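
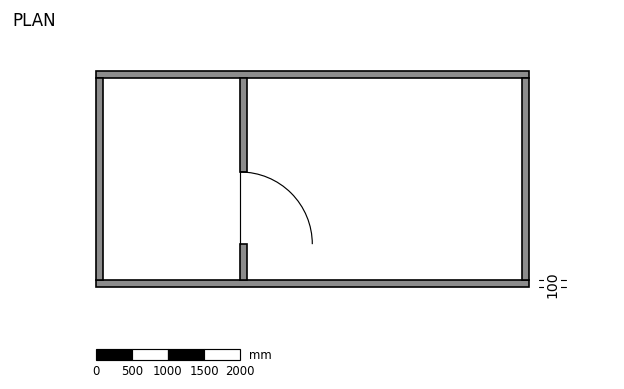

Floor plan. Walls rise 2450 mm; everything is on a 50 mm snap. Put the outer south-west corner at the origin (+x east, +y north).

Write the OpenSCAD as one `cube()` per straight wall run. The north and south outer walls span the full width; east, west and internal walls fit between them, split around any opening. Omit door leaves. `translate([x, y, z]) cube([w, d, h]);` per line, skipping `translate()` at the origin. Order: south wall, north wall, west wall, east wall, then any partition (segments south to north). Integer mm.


cube([6000, 100, 2450]);
translate([0, 2900, 0]) cube([6000, 100, 2450]);
translate([0, 100, 0]) cube([100, 2800, 2450]);
translate([5900, 100, 0]) cube([100, 2800, 2450]);
translate([2000, 100, 0]) cube([100, 500, 2450]);
translate([2000, 1600, 0]) cube([100, 1300, 2450]);


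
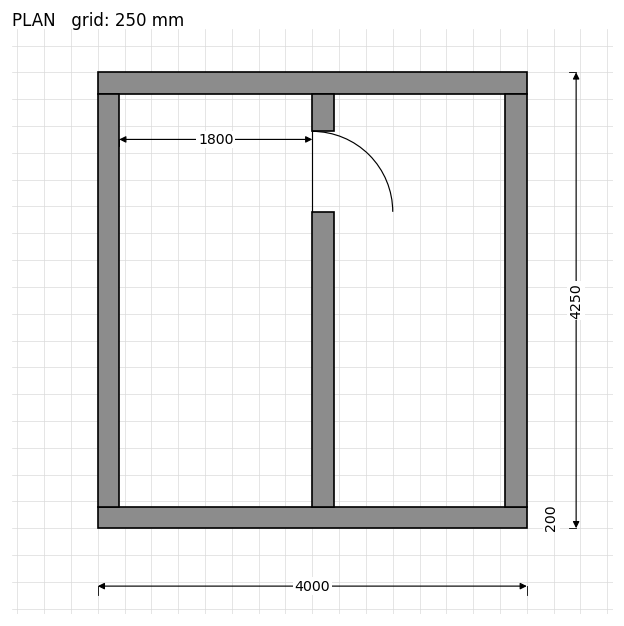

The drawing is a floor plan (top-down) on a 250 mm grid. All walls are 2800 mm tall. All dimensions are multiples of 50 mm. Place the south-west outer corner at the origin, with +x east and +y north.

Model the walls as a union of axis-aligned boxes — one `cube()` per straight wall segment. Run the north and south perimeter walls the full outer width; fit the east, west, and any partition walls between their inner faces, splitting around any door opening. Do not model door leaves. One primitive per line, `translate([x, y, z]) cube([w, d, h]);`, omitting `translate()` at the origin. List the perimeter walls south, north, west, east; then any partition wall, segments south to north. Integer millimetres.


cube([4000, 200, 2800]);
translate([0, 4050, 0]) cube([4000, 200, 2800]);
translate([0, 200, 0]) cube([200, 3850, 2800]);
translate([3800, 200, 0]) cube([200, 3850, 2800]);
translate([2000, 200, 0]) cube([200, 2750, 2800]);
translate([2000, 3700, 0]) cube([200, 350, 2800]);


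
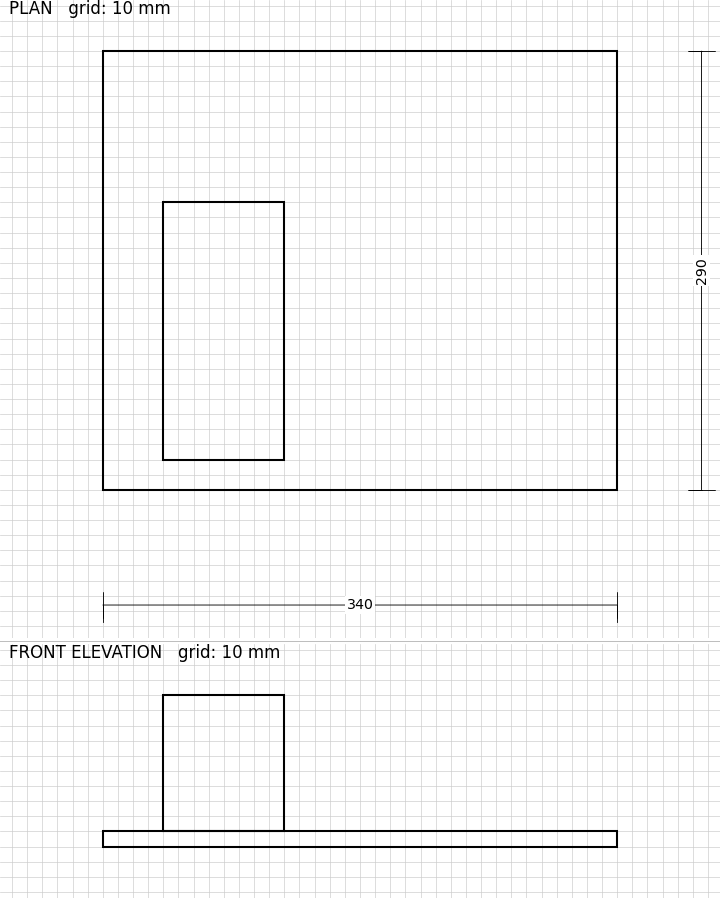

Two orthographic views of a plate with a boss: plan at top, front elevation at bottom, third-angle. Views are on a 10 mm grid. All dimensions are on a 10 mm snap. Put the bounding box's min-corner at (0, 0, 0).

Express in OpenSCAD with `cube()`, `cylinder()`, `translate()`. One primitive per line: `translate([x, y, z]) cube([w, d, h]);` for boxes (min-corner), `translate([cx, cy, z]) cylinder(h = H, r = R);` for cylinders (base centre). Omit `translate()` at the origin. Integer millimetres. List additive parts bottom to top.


cube([340, 290, 10]);
translate([40, 20, 10]) cube([80, 170, 90]);


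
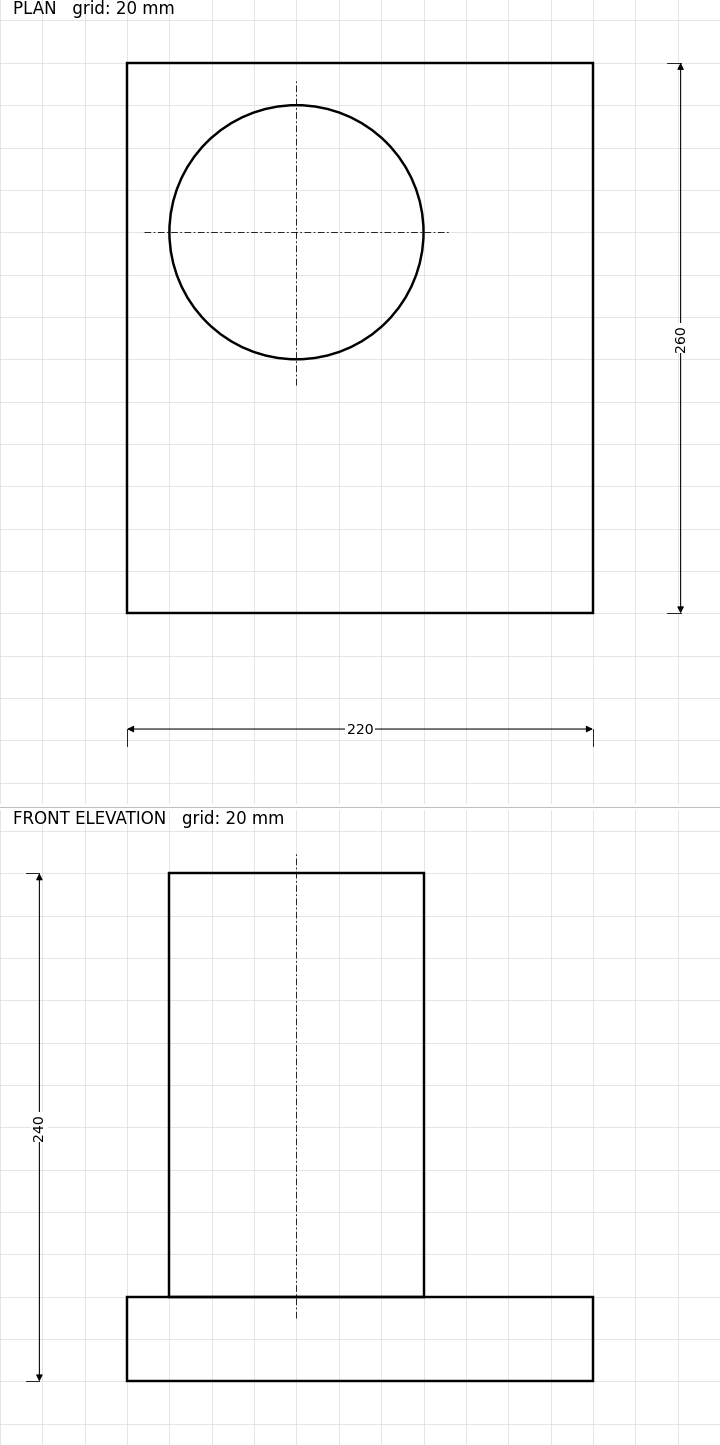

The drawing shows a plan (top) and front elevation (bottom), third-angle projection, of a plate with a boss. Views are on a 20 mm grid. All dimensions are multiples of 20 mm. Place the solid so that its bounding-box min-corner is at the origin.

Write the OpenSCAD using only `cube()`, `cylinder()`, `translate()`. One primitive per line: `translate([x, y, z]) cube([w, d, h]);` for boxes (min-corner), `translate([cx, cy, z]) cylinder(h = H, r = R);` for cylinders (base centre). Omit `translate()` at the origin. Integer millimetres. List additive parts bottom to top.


cube([220, 260, 40]);
translate([80, 180, 40]) cylinder(h = 200, r = 60);


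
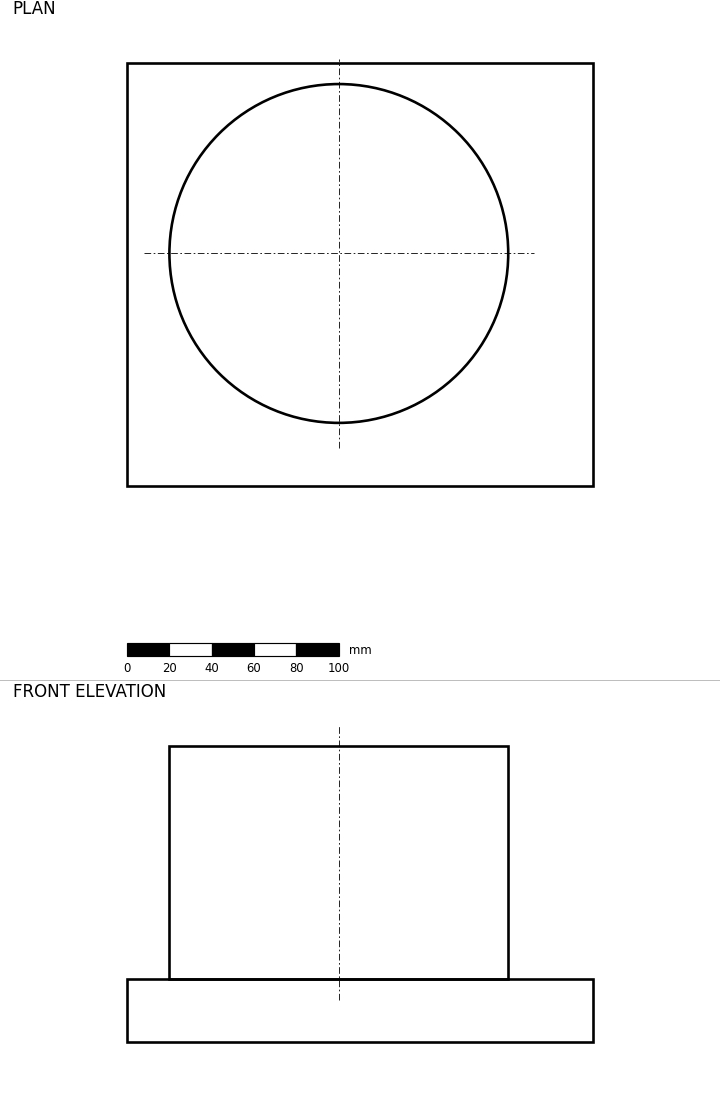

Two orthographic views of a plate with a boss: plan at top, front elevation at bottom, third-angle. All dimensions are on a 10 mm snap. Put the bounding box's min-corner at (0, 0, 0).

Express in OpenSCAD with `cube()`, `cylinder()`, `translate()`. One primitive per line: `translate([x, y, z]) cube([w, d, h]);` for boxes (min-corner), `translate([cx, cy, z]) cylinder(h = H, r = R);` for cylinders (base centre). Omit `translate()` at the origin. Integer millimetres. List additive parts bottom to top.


cube([220, 200, 30]);
translate([100, 110, 30]) cylinder(h = 110, r = 80);


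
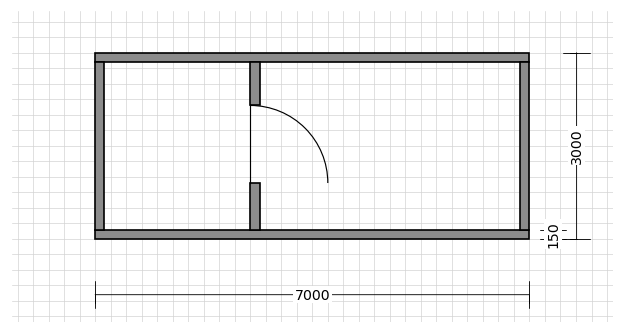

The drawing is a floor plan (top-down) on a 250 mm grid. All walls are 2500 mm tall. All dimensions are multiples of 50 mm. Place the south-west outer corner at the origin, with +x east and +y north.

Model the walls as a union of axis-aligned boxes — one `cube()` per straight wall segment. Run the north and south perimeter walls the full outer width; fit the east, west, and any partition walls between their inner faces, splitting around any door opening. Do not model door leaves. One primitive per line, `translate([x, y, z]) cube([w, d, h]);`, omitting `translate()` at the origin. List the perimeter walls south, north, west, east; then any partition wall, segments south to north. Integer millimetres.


cube([7000, 150, 2500]);
translate([0, 2850, 0]) cube([7000, 150, 2500]);
translate([0, 150, 0]) cube([150, 2700, 2500]);
translate([6850, 150, 0]) cube([150, 2700, 2500]);
translate([2500, 150, 0]) cube([150, 750, 2500]);
translate([2500, 2150, 0]) cube([150, 700, 2500]);


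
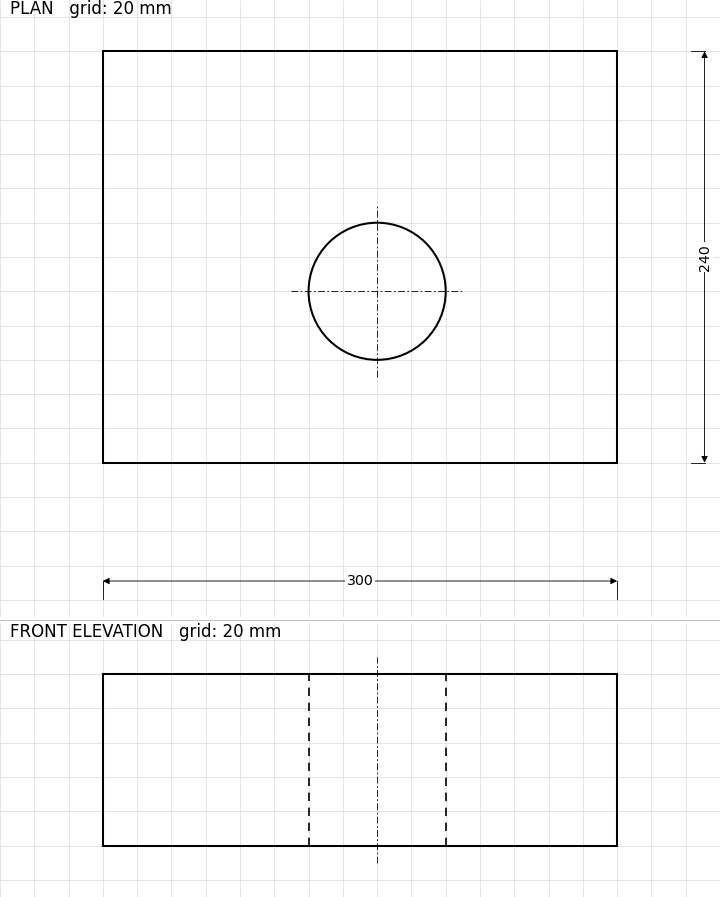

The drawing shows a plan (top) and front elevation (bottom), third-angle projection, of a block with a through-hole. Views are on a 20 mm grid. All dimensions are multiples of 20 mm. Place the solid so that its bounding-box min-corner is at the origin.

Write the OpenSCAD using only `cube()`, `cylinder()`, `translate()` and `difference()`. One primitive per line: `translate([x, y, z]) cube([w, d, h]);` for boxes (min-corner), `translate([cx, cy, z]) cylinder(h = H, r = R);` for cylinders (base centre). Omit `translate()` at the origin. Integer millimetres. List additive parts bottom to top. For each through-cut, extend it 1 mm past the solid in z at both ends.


difference() {
  cube([300, 240, 100]);
  translate([160, 100, -1]) cylinder(h = 102, r = 40);
}


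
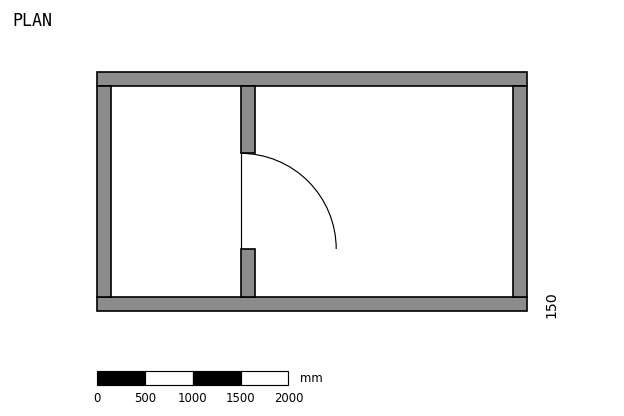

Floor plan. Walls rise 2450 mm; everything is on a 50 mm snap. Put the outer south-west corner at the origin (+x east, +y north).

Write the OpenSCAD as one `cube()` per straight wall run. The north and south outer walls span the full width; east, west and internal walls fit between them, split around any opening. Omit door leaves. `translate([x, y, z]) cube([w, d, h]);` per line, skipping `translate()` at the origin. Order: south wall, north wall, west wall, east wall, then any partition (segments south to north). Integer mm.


cube([4500, 150, 2450]);
translate([0, 2350, 0]) cube([4500, 150, 2450]);
translate([0, 150, 0]) cube([150, 2200, 2450]);
translate([4350, 150, 0]) cube([150, 2200, 2450]);
translate([1500, 150, 0]) cube([150, 500, 2450]);
translate([1500, 1650, 0]) cube([150, 700, 2450]);


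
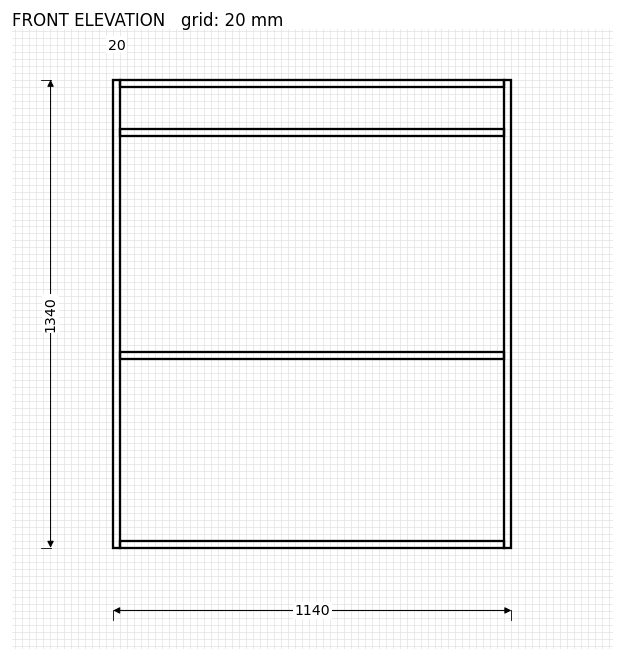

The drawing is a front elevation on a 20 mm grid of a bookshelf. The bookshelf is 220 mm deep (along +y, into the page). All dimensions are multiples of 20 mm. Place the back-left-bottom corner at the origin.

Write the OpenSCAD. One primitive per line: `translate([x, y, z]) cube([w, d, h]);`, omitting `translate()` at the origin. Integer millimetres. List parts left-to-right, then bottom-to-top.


cube([20, 220, 1340]);
translate([20, 0, 0]) cube([1100, 220, 20]);
translate([20, 0, 540]) cube([1100, 220, 20]);
translate([20, 0, 1180]) cube([1100, 220, 20]);
translate([20, 0, 1320]) cube([1100, 220, 20]);
translate([1120, 0, 0]) cube([20, 220, 1340]);


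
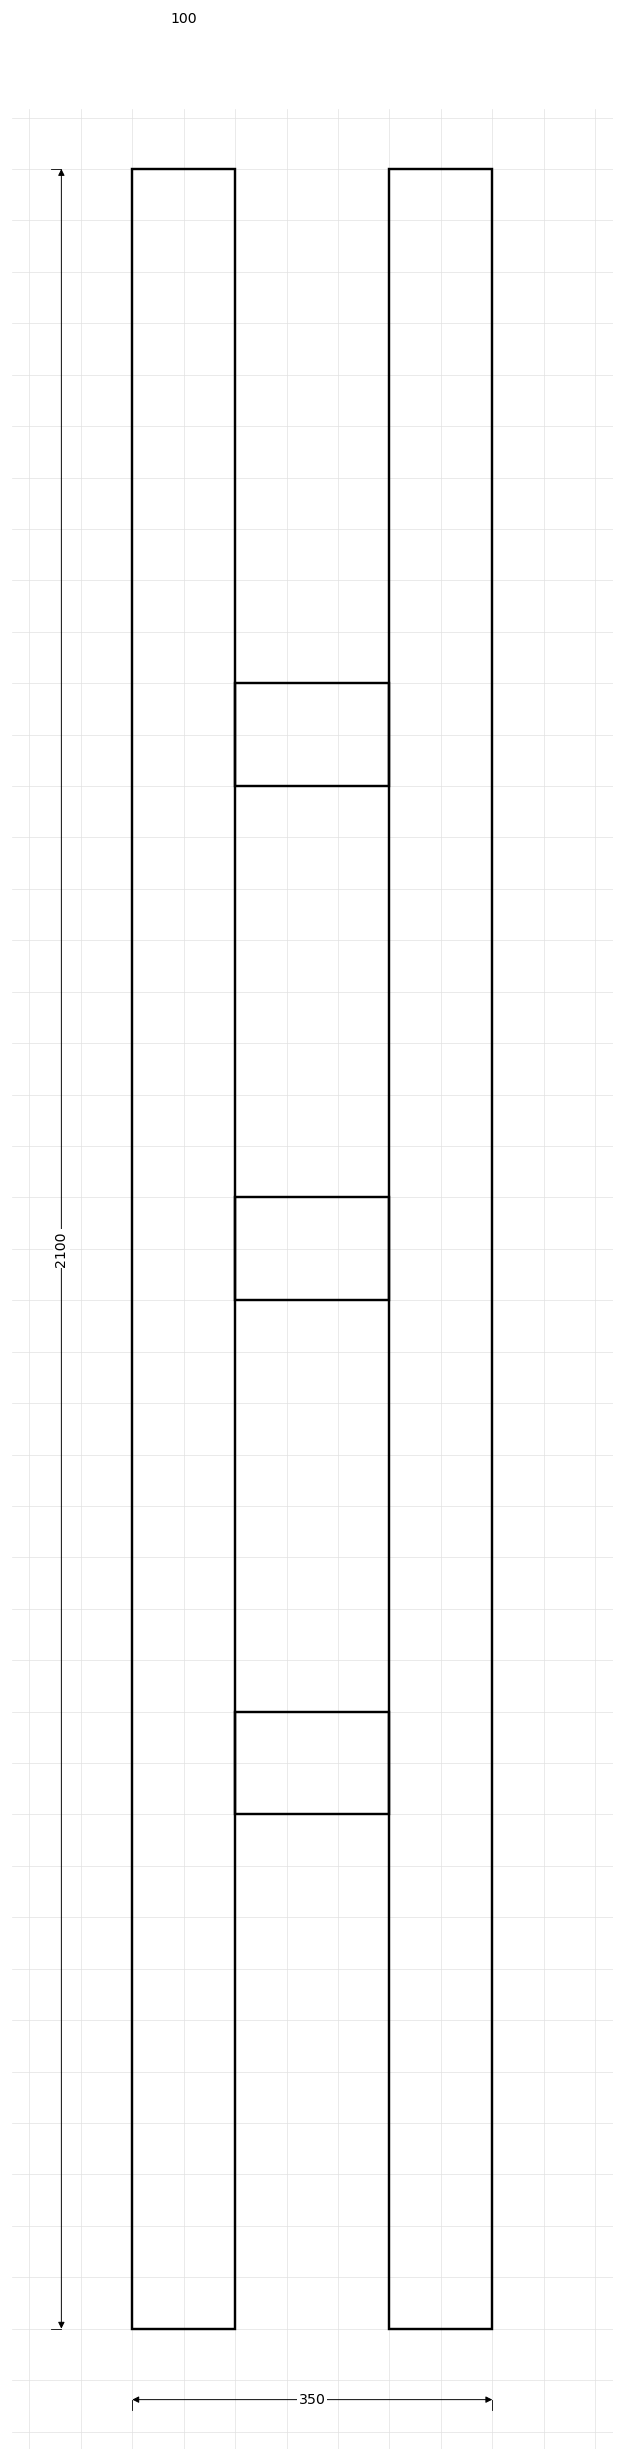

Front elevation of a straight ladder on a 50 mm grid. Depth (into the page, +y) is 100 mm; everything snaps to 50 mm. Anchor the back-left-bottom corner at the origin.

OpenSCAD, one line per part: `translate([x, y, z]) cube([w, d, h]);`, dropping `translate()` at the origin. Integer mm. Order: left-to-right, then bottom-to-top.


cube([100, 100, 2100]);
translate([100, 0, 500]) cube([150, 100, 100]);
translate([100, 0, 1000]) cube([150, 100, 100]);
translate([100, 0, 1500]) cube([150, 100, 100]);
translate([250, 0, 0]) cube([100, 100, 2100]);


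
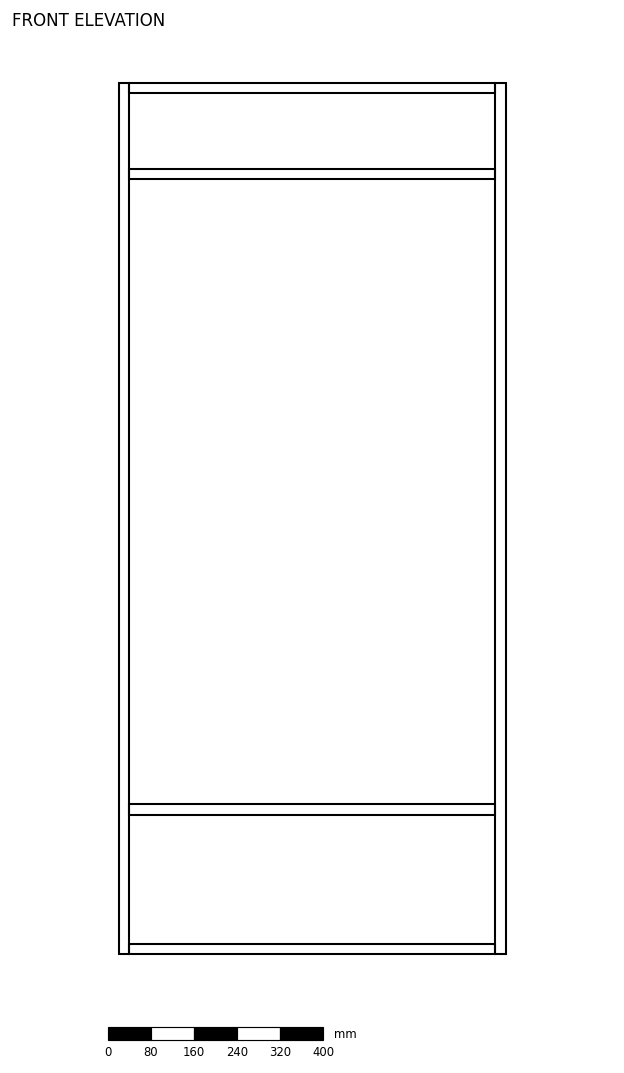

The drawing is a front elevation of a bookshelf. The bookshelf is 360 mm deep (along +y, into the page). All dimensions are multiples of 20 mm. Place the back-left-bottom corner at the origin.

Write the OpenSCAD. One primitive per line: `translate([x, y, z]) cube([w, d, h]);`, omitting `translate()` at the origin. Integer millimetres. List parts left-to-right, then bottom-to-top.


cube([20, 360, 1620]);
translate([20, 0, 0]) cube([680, 360, 20]);
translate([20, 0, 260]) cube([680, 360, 20]);
translate([20, 0, 1440]) cube([680, 360, 20]);
translate([20, 0, 1600]) cube([680, 360, 20]);
translate([700, 0, 0]) cube([20, 360, 1620]);


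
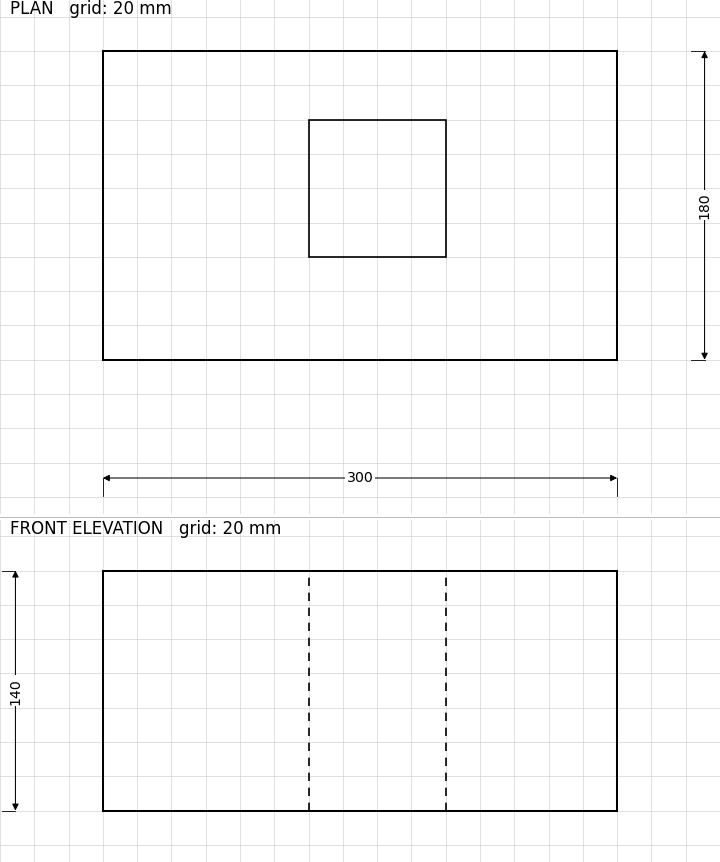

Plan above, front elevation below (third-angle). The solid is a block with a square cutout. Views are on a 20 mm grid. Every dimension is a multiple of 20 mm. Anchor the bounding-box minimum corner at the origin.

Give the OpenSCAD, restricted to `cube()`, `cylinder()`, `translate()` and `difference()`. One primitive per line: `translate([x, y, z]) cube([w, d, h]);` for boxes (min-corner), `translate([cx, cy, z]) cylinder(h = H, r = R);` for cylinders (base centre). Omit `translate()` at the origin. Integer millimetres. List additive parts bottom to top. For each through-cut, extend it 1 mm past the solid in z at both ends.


difference() {
  cube([300, 180, 140]);
  translate([120, 60, -1]) cube([80, 80, 142]);
}


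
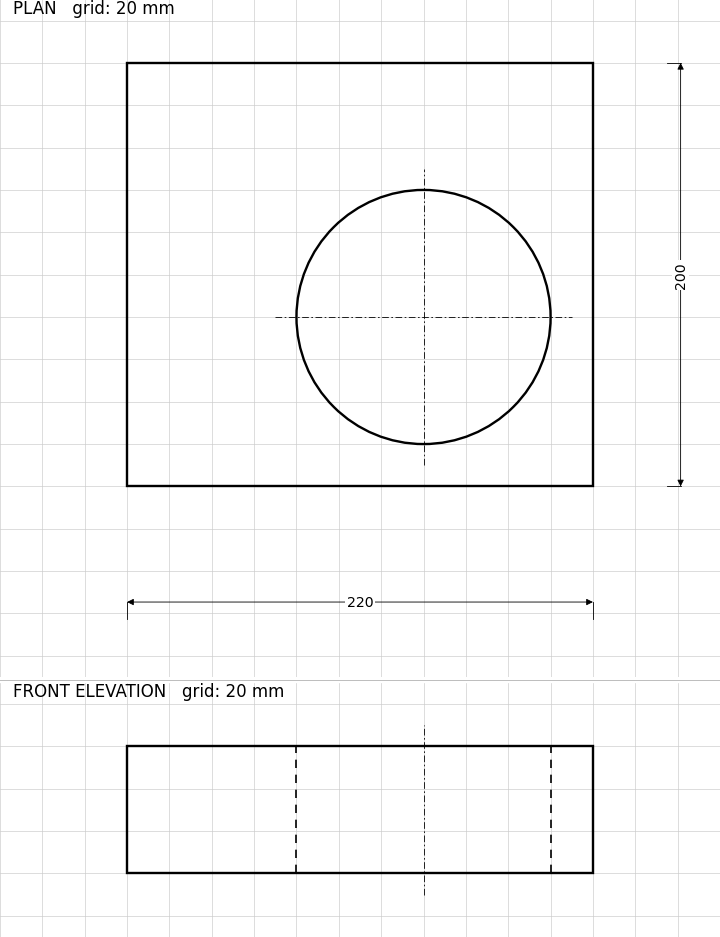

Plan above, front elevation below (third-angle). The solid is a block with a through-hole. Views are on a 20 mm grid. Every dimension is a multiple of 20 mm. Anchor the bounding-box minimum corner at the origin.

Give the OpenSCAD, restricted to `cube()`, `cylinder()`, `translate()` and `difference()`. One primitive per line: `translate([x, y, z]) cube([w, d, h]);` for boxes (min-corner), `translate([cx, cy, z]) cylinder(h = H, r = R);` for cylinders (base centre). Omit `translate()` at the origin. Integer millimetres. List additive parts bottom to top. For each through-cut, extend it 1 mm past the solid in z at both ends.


difference() {
  cube([220, 200, 60]);
  translate([140, 80, -1]) cylinder(h = 62, r = 60);
}


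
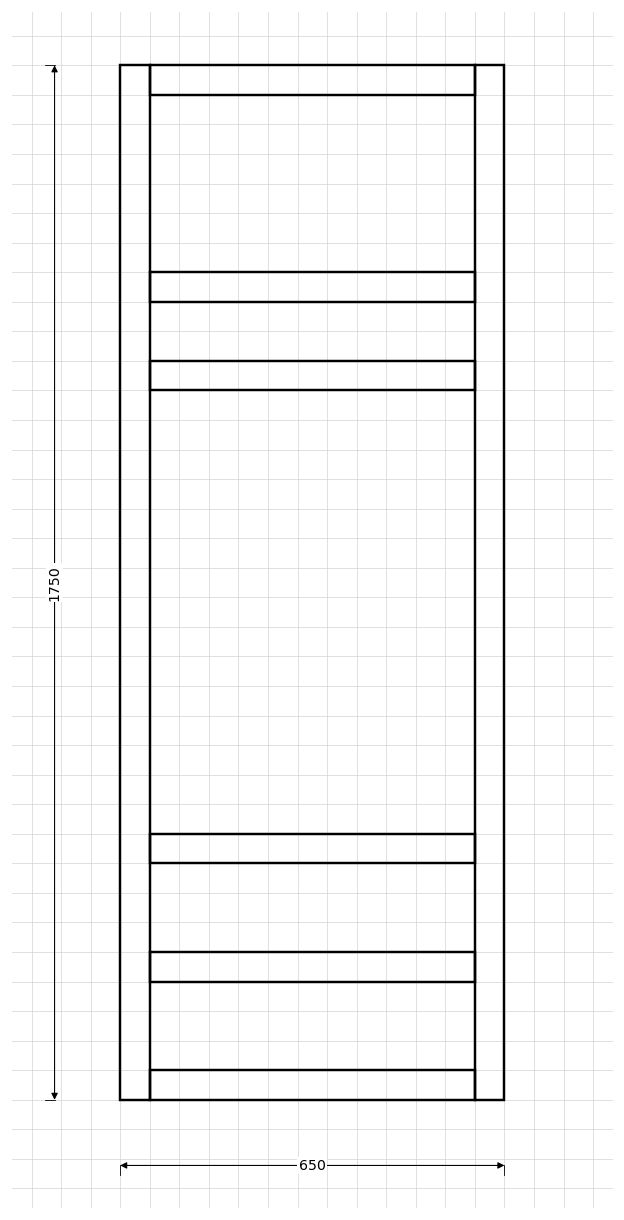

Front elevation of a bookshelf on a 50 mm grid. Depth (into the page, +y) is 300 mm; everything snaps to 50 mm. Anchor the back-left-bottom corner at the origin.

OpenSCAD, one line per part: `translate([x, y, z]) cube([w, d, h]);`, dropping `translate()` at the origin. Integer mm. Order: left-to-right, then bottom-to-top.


cube([50, 300, 1750]);
translate([50, 0, 0]) cube([550, 300, 50]);
translate([50, 0, 200]) cube([550, 300, 50]);
translate([50, 0, 400]) cube([550, 300, 50]);
translate([50, 0, 1200]) cube([550, 300, 50]);
translate([50, 0, 1350]) cube([550, 300, 50]);
translate([50, 0, 1700]) cube([550, 300, 50]);
translate([600, 0, 0]) cube([50, 300, 1750]);


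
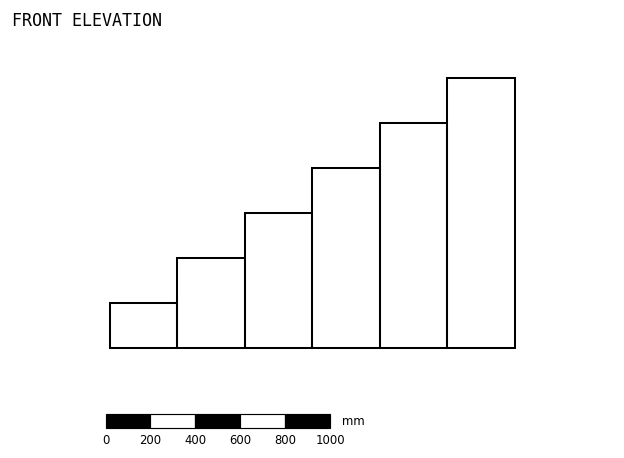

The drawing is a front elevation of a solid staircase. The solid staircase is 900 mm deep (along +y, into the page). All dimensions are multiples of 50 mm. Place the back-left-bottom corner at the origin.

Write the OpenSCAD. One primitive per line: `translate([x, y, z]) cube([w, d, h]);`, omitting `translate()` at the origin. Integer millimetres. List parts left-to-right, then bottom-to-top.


cube([300, 900, 200]);
translate([300, 0, 0]) cube([300, 900, 400]);
translate([600, 0, 0]) cube([300, 900, 600]);
translate([900, 0, 0]) cube([300, 900, 800]);
translate([1200, 0, 0]) cube([300, 900, 1000]);
translate([1500, 0, 0]) cube([300, 900, 1200]);


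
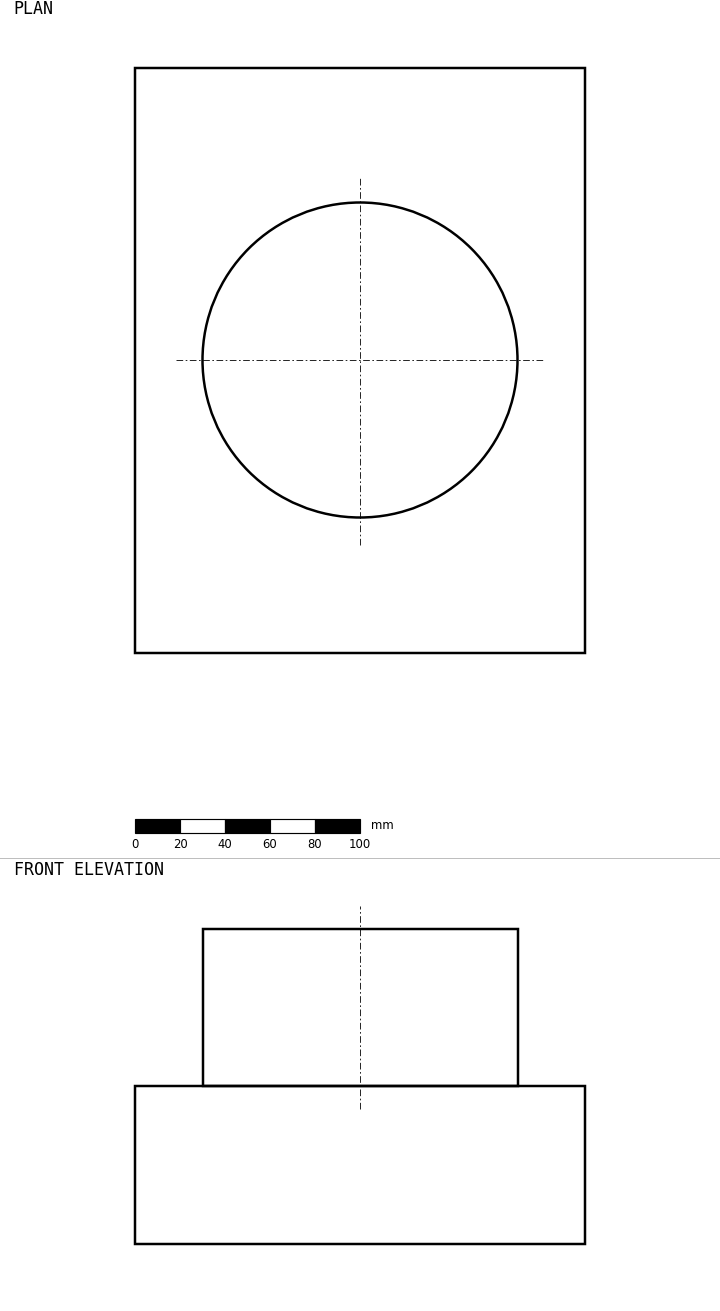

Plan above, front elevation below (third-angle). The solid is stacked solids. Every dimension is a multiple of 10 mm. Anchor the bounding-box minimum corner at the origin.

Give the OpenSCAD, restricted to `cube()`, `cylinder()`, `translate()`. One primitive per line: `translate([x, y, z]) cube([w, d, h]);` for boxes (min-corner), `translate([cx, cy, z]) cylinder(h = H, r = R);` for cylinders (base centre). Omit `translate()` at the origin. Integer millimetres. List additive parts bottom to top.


cube([200, 260, 70]);
translate([100, 130, 70]) cylinder(h = 70, r = 70);


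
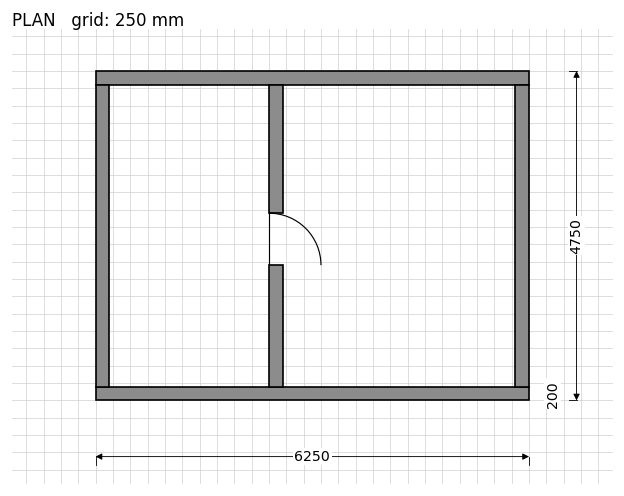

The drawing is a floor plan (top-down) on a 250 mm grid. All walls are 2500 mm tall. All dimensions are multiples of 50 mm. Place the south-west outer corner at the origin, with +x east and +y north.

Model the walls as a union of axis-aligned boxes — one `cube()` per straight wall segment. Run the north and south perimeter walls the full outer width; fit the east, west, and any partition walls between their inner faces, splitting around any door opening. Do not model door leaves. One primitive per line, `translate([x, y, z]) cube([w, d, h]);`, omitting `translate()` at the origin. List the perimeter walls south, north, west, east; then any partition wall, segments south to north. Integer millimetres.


cube([6250, 200, 2500]);
translate([0, 4550, 0]) cube([6250, 200, 2500]);
translate([0, 200, 0]) cube([200, 4350, 2500]);
translate([6050, 200, 0]) cube([200, 4350, 2500]);
translate([2500, 200, 0]) cube([200, 1750, 2500]);
translate([2500, 2700, 0]) cube([200, 1850, 2500]);


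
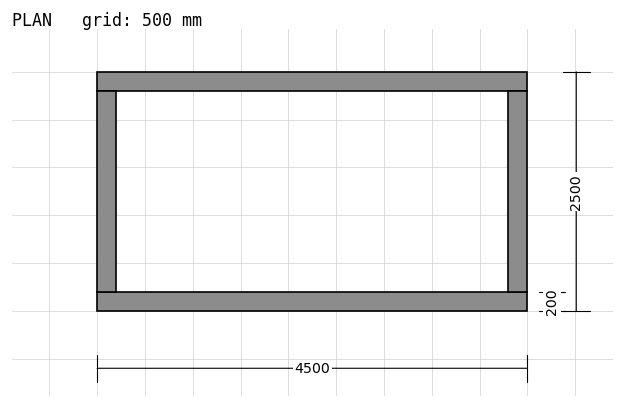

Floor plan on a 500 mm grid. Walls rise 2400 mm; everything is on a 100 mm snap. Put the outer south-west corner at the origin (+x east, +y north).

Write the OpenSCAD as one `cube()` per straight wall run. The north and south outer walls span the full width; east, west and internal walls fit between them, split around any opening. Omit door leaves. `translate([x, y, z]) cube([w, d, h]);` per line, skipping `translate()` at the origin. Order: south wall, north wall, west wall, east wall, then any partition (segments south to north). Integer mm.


cube([4500, 200, 2400]);
translate([0, 2300, 0]) cube([4500, 200, 2400]);
translate([0, 200, 0]) cube([200, 2100, 2400]);
translate([4300, 200, 0]) cube([200, 2100, 2400]);


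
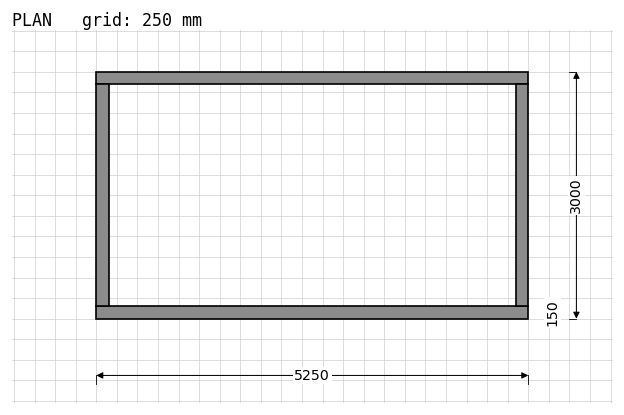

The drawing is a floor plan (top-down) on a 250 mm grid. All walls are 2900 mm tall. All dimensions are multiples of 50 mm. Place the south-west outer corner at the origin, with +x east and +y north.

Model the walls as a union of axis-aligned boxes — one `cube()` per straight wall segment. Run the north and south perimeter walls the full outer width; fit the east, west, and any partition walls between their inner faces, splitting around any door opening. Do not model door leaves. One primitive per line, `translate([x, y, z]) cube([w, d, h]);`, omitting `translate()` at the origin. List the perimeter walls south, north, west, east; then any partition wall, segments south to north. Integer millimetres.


cube([5250, 150, 2900]);
translate([0, 2850, 0]) cube([5250, 150, 2900]);
translate([0, 150, 0]) cube([150, 2700, 2900]);
translate([5100, 150, 0]) cube([150, 2700, 2900]);


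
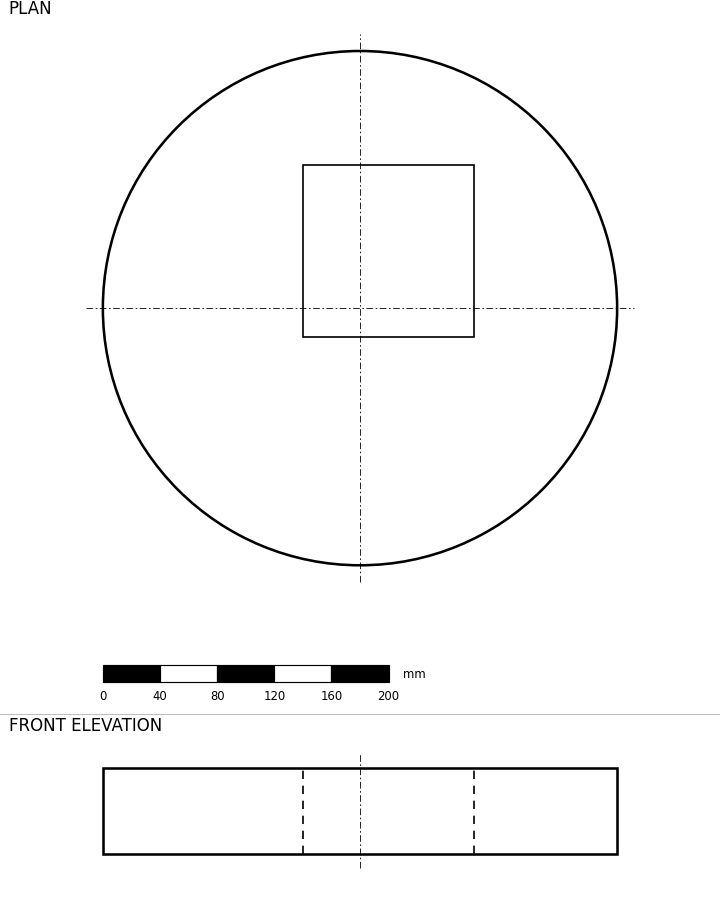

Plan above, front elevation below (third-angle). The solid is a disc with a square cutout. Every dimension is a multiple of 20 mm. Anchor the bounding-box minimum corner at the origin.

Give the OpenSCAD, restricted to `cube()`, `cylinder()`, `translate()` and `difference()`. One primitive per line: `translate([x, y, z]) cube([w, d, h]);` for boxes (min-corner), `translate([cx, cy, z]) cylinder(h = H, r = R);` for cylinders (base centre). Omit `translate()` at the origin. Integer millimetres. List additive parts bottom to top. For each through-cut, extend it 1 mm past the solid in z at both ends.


difference() {
  translate([180, 180, 0]) cylinder(h = 60, r = 180);
  translate([140, 160, -1]) cube([120, 120, 62]);
}


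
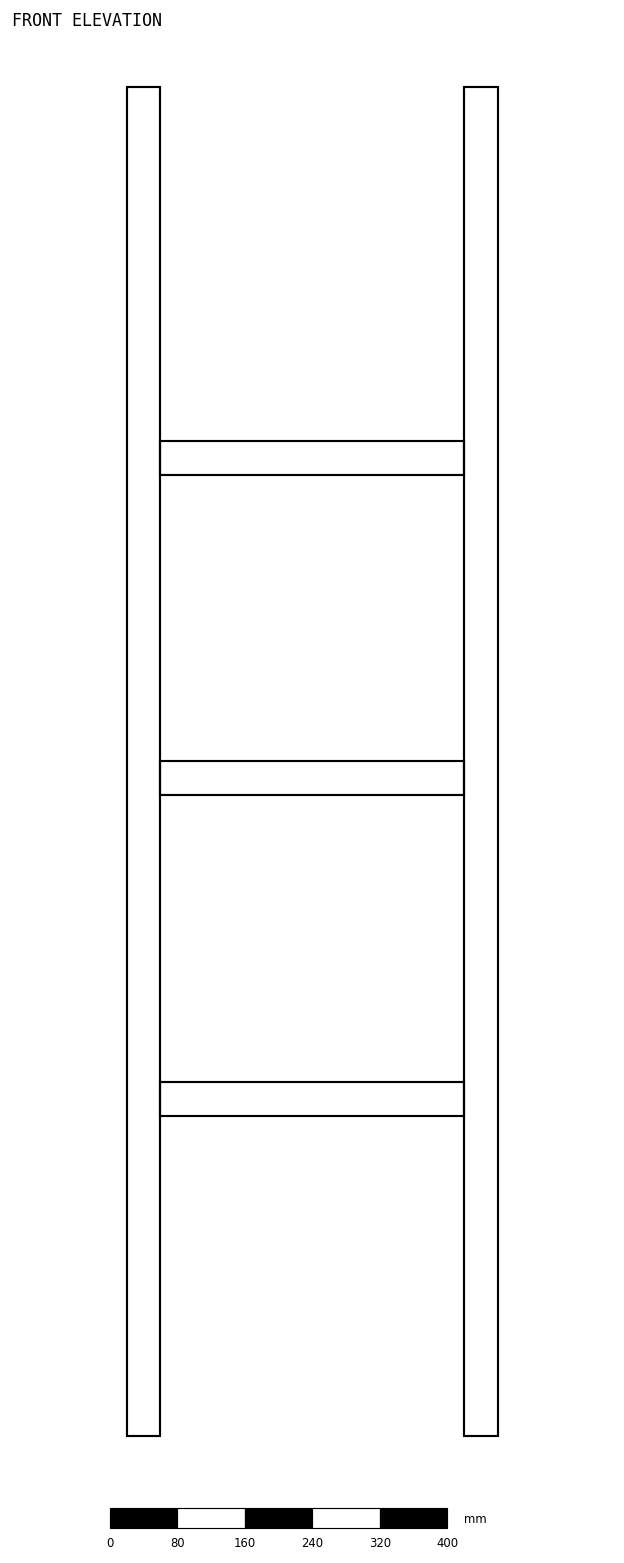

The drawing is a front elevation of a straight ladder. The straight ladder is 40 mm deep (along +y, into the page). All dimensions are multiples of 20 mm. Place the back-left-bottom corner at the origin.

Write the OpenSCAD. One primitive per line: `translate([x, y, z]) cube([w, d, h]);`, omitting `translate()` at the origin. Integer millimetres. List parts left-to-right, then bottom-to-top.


cube([40, 40, 1600]);
translate([40, 0, 380]) cube([360, 40, 40]);
translate([40, 0, 760]) cube([360, 40, 40]);
translate([40, 0, 1140]) cube([360, 40, 40]);
translate([400, 0, 0]) cube([40, 40, 1600]);


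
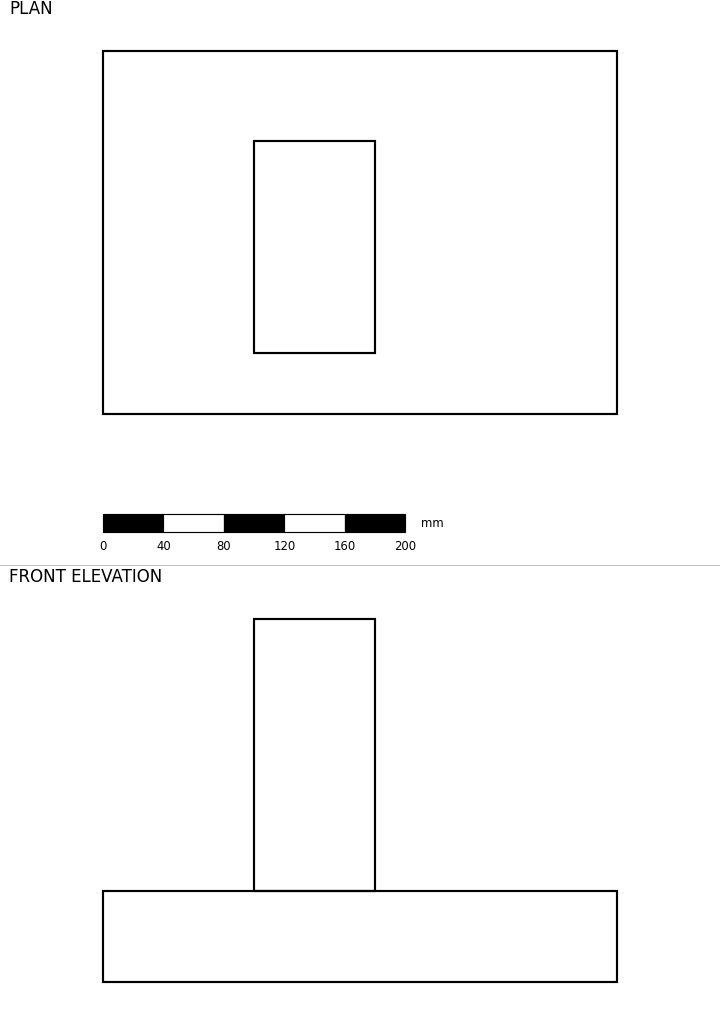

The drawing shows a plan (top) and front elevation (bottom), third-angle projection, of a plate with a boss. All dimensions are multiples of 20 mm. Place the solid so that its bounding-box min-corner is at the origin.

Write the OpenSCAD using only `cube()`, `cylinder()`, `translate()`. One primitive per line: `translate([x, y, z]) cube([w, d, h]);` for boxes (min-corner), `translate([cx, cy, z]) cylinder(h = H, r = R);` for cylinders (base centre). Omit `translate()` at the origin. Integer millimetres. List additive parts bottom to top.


cube([340, 240, 60]);
translate([100, 40, 60]) cube([80, 140, 180]);


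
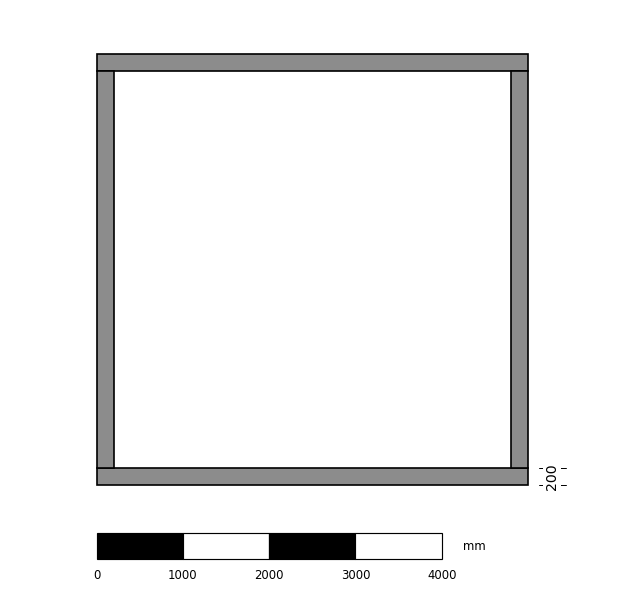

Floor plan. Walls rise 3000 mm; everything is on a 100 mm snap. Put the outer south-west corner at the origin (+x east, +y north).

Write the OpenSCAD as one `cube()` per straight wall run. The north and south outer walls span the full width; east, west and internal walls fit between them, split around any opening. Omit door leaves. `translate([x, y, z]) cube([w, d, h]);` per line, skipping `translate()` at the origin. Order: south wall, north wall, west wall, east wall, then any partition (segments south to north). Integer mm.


cube([5000, 200, 3000]);
translate([0, 4800, 0]) cube([5000, 200, 3000]);
translate([0, 200, 0]) cube([200, 4600, 3000]);
translate([4800, 200, 0]) cube([200, 4600, 3000]);


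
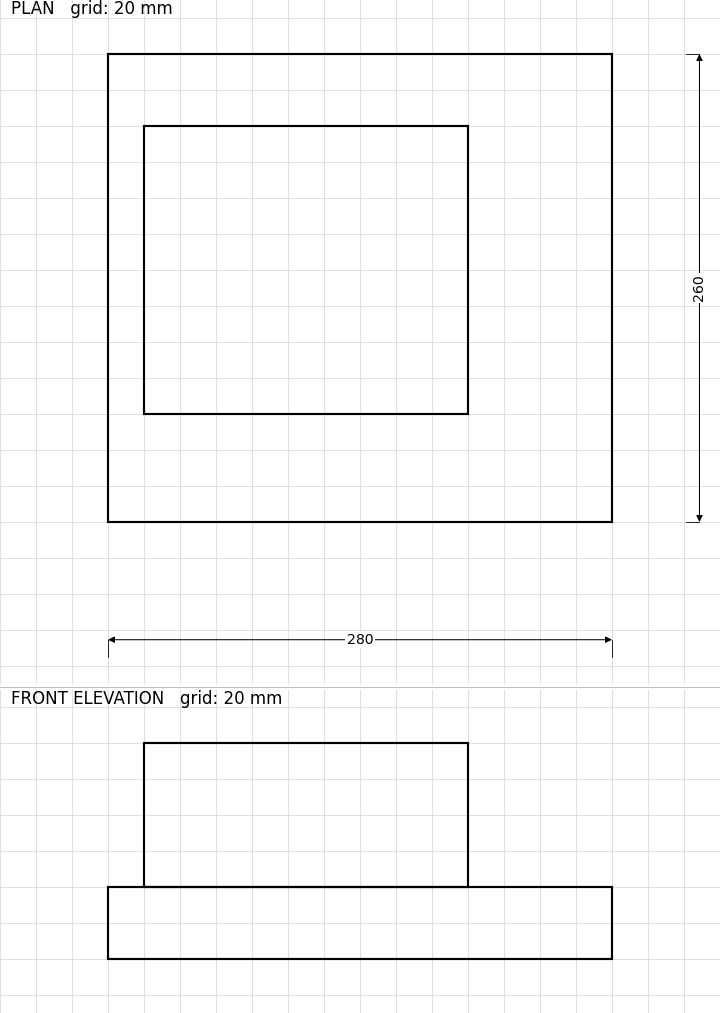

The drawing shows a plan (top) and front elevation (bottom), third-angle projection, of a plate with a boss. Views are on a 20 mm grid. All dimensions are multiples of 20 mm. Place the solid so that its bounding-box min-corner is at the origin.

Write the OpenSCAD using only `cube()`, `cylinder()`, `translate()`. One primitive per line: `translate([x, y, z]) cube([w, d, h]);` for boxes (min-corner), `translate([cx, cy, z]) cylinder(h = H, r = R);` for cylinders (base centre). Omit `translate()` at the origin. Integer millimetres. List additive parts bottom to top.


cube([280, 260, 40]);
translate([20, 60, 40]) cube([180, 160, 80]);


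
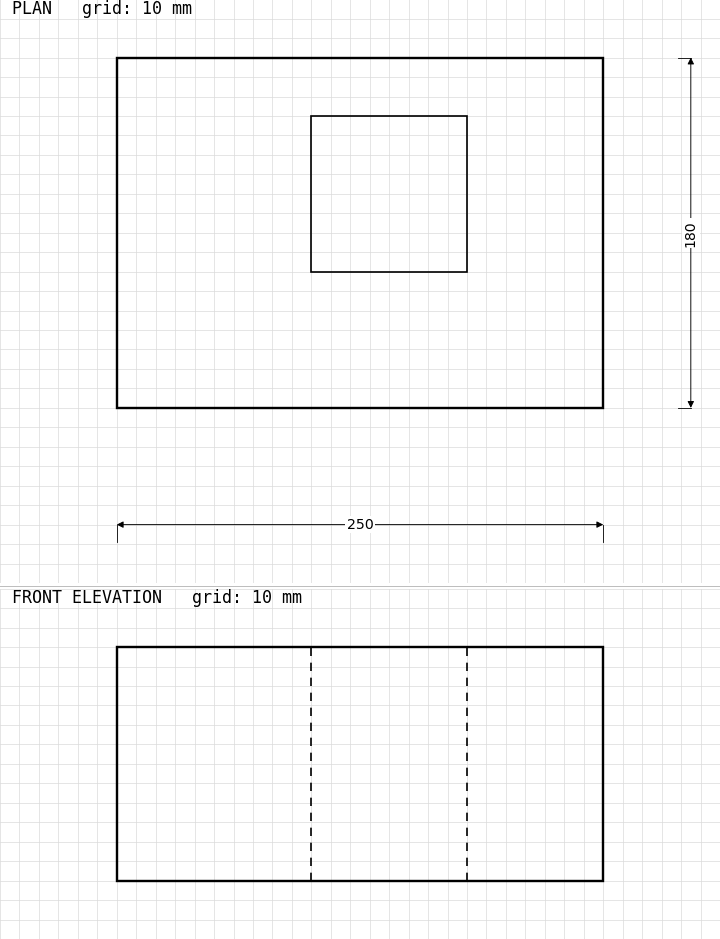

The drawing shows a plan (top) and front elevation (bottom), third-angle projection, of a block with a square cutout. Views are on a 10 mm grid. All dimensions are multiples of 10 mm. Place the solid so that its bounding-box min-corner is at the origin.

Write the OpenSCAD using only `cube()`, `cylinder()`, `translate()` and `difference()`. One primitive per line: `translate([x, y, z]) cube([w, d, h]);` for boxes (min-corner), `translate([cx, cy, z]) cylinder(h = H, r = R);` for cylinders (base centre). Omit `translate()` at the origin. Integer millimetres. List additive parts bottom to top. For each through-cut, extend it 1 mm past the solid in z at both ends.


difference() {
  cube([250, 180, 120]);
  translate([100, 70, -1]) cube([80, 80, 122]);
}


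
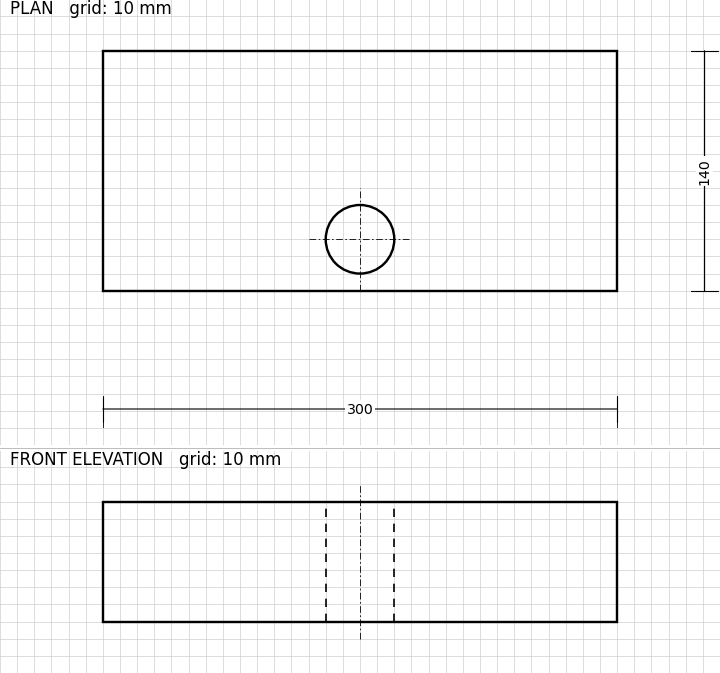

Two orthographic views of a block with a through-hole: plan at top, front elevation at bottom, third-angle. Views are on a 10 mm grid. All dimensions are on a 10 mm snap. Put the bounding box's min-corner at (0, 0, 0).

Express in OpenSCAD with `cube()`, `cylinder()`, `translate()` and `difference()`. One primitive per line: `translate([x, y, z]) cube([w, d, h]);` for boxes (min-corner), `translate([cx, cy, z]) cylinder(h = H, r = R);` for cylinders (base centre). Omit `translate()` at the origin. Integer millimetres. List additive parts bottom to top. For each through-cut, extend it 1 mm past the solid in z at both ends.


difference() {
  cube([300, 140, 70]);
  translate([150, 30, -1]) cylinder(h = 72, r = 20);
}


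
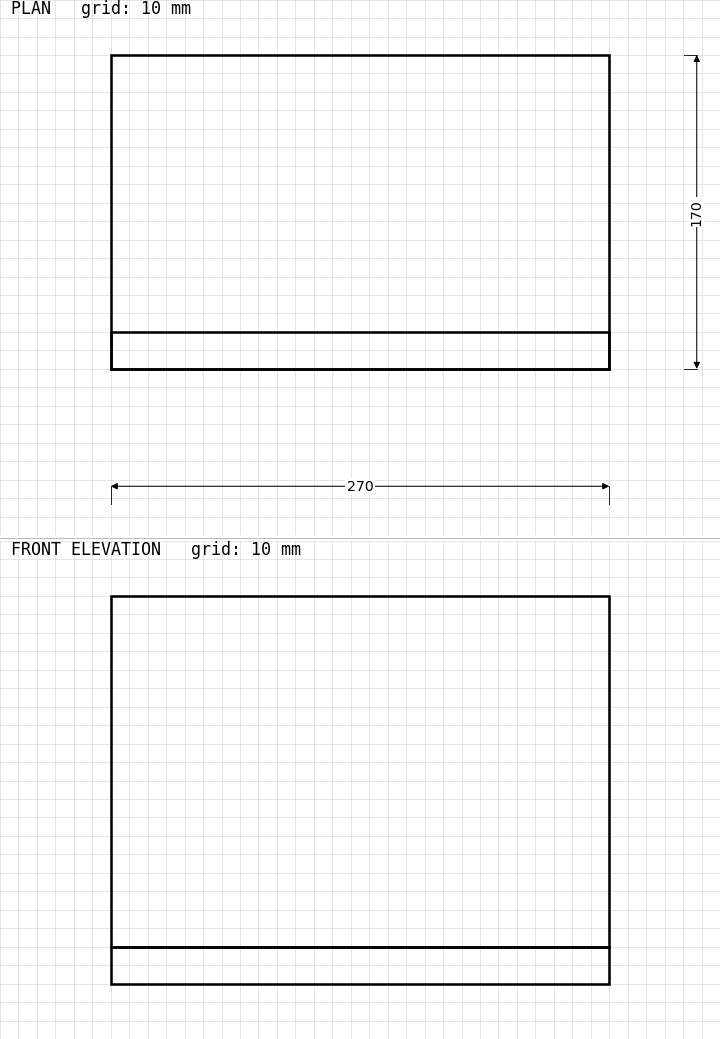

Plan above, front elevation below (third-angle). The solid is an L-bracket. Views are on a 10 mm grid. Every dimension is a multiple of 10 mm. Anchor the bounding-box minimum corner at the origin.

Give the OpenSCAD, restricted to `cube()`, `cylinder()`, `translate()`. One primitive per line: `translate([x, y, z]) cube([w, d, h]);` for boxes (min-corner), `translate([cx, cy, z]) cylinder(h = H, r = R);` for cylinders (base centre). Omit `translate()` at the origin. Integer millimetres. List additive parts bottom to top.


cube([270, 170, 20]);
translate([0, 0, 20]) cube([270, 20, 190]);


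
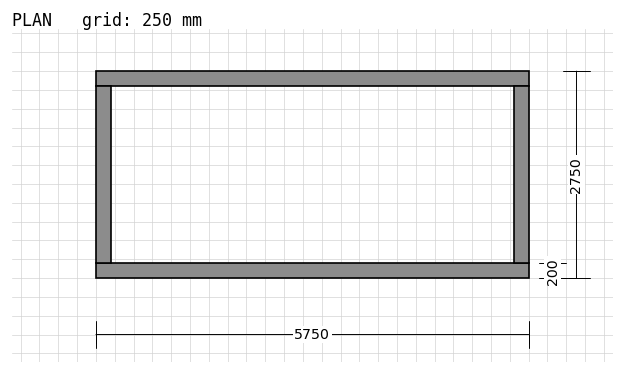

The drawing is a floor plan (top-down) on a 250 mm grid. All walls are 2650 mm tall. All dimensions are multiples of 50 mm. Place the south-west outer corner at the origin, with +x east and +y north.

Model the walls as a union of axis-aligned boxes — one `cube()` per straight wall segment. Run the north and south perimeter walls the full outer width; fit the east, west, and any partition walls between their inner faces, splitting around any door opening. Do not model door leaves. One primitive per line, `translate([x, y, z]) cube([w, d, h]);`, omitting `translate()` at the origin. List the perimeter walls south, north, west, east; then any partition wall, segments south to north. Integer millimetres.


cube([5750, 200, 2650]);
translate([0, 2550, 0]) cube([5750, 200, 2650]);
translate([0, 200, 0]) cube([200, 2350, 2650]);
translate([5550, 200, 0]) cube([200, 2350, 2650]);


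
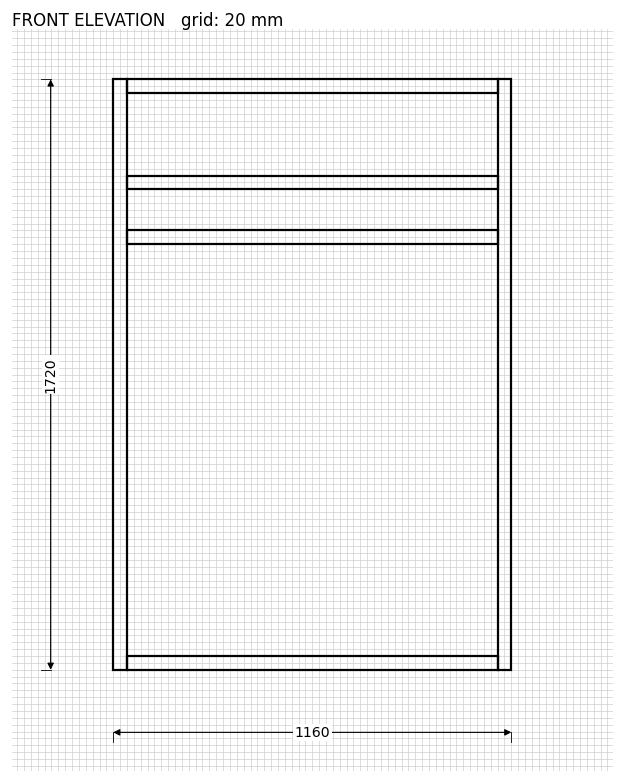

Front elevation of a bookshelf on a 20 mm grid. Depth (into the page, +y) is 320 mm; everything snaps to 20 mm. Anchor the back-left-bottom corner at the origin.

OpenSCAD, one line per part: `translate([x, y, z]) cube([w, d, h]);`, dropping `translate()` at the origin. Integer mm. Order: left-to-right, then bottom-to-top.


cube([40, 320, 1720]);
translate([40, 0, 0]) cube([1080, 320, 40]);
translate([40, 0, 1240]) cube([1080, 320, 40]);
translate([40, 0, 1400]) cube([1080, 320, 40]);
translate([40, 0, 1680]) cube([1080, 320, 40]);
translate([1120, 0, 0]) cube([40, 320, 1720]);


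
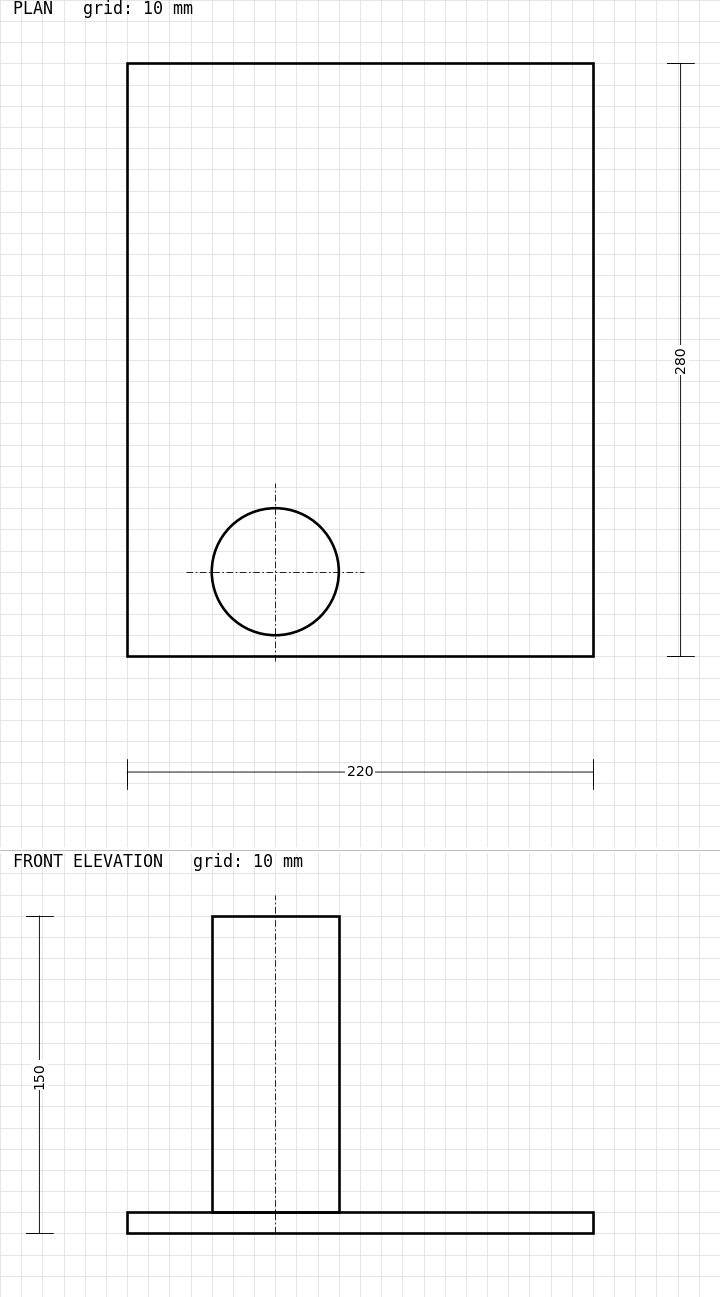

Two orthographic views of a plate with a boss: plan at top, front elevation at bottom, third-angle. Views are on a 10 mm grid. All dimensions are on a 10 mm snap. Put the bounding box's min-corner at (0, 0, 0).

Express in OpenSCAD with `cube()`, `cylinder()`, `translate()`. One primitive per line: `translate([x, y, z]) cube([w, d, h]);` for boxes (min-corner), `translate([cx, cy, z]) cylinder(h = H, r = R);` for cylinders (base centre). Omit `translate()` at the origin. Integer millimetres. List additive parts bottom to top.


cube([220, 280, 10]);
translate([70, 40, 10]) cylinder(h = 140, r = 30);


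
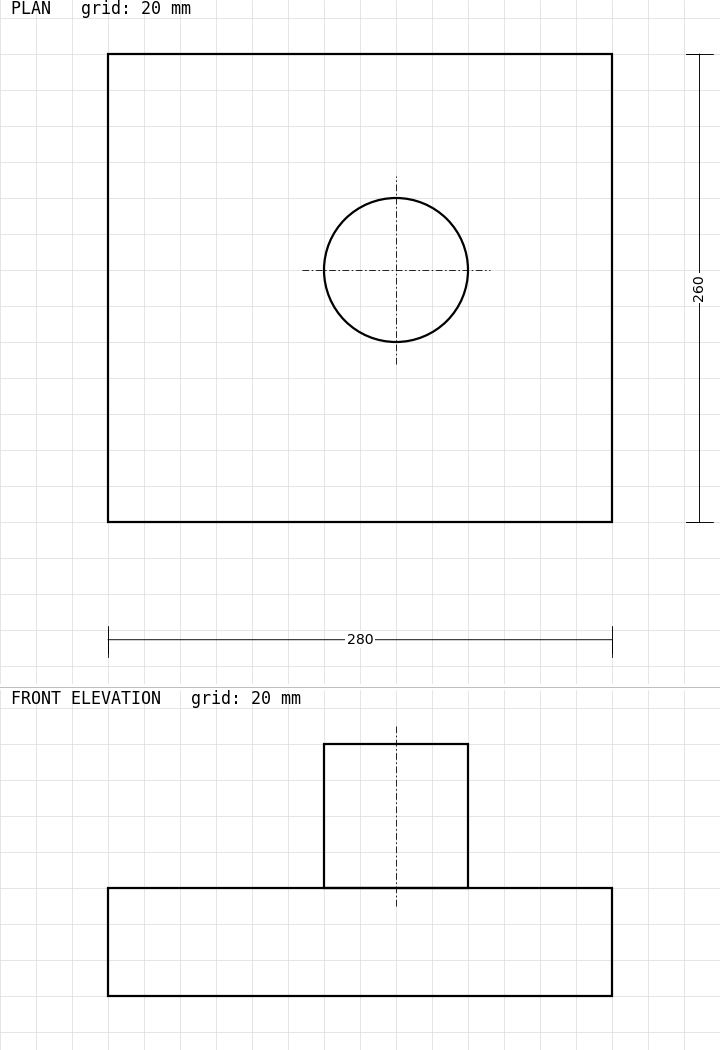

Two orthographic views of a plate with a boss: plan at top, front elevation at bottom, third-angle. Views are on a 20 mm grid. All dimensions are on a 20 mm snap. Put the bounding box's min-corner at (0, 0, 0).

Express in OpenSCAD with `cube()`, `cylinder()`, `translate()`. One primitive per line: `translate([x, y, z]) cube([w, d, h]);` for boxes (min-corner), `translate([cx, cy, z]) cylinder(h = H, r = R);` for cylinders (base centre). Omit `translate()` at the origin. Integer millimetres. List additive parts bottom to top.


cube([280, 260, 60]);
translate([160, 140, 60]) cylinder(h = 80, r = 40);


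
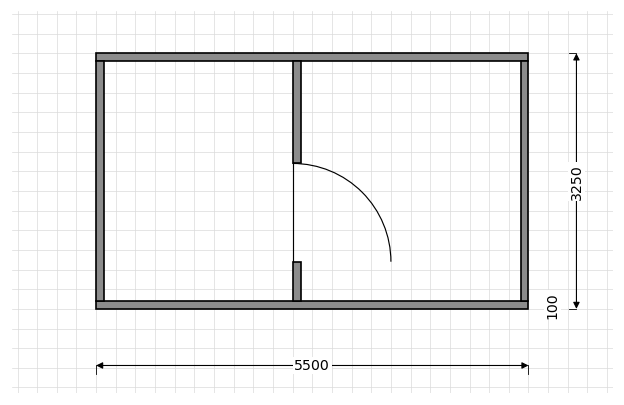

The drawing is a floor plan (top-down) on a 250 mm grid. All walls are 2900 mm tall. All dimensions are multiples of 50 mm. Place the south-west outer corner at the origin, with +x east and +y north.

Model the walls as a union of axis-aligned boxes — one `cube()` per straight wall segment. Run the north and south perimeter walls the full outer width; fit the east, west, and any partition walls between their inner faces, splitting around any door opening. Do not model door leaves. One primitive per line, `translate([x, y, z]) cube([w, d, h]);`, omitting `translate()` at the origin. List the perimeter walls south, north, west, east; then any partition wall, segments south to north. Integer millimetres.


cube([5500, 100, 2900]);
translate([0, 3150, 0]) cube([5500, 100, 2900]);
translate([0, 100, 0]) cube([100, 3050, 2900]);
translate([5400, 100, 0]) cube([100, 3050, 2900]);
translate([2500, 100, 0]) cube([100, 500, 2900]);
translate([2500, 1850, 0]) cube([100, 1300, 2900]);


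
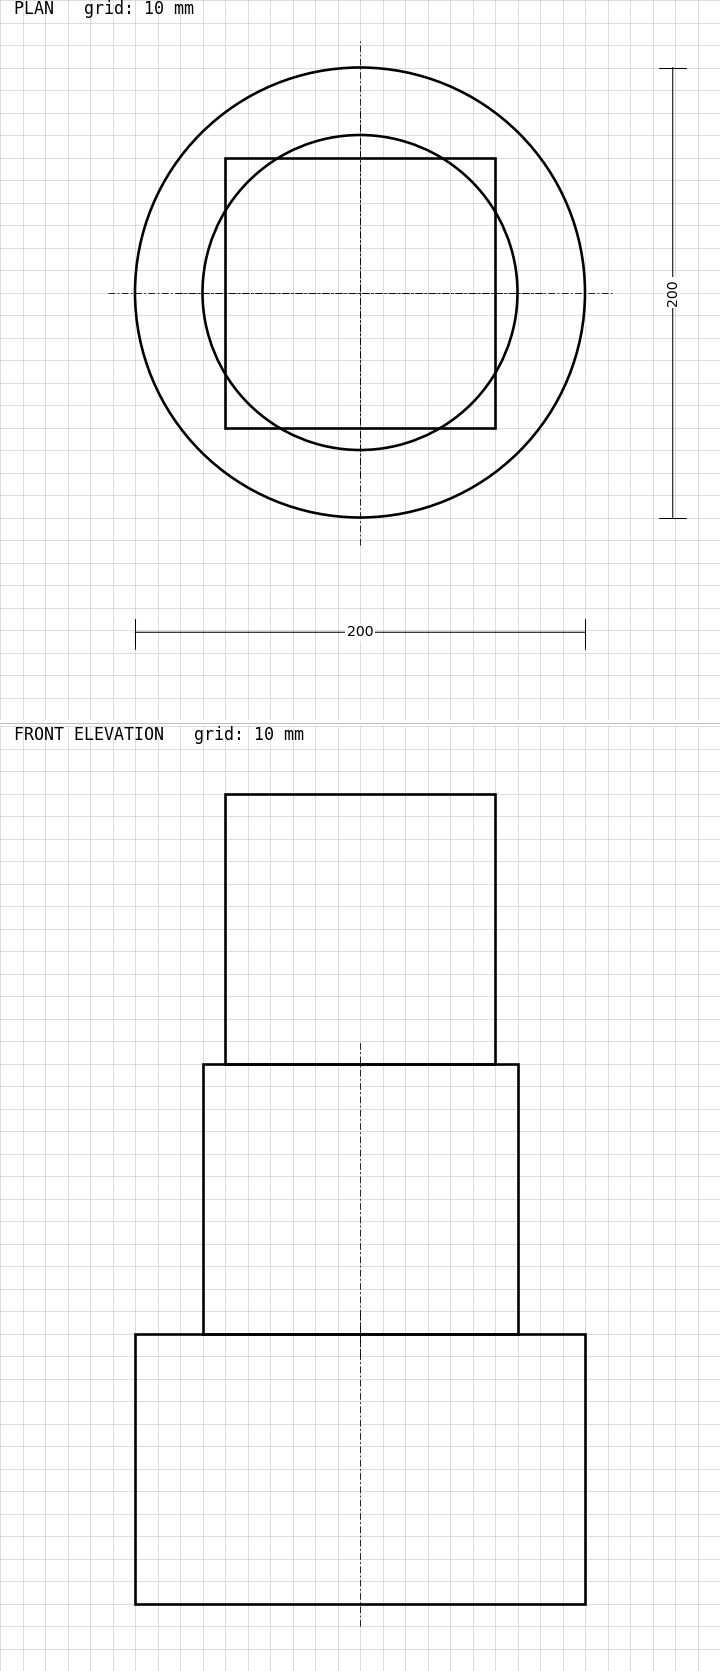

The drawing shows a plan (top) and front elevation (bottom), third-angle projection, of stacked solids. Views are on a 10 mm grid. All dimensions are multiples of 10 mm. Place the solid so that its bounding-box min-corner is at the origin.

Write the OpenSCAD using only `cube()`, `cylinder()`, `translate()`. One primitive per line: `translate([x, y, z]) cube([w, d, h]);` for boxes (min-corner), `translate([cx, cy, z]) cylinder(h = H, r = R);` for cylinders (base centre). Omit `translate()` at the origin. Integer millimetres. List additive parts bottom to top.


translate([100, 100, 0]) cylinder(h = 120, r = 100);
translate([100, 100, 120]) cylinder(h = 120, r = 70);
translate([40, 40, 240]) cube([120, 120, 120]);


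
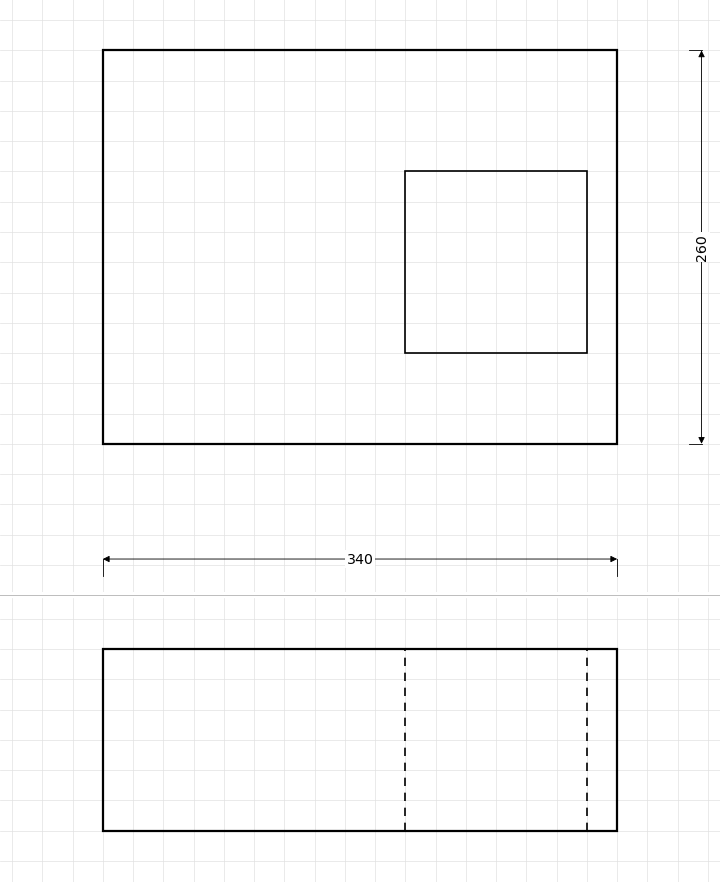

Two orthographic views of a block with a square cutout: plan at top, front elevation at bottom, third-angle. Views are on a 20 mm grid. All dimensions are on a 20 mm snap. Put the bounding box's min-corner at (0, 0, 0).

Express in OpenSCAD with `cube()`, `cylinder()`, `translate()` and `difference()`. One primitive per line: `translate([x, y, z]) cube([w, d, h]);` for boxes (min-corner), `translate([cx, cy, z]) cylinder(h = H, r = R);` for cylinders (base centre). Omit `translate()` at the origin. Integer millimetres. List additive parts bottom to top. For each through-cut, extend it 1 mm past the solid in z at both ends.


difference() {
  cube([340, 260, 120]);
  translate([200, 60, -1]) cube([120, 120, 122]);
}


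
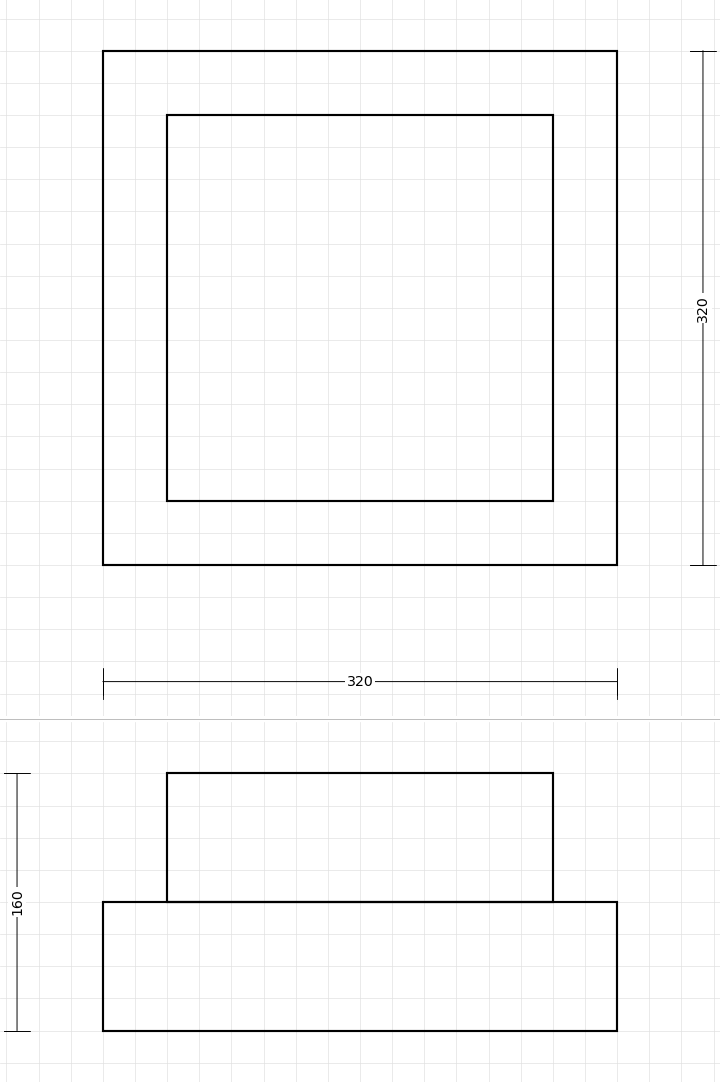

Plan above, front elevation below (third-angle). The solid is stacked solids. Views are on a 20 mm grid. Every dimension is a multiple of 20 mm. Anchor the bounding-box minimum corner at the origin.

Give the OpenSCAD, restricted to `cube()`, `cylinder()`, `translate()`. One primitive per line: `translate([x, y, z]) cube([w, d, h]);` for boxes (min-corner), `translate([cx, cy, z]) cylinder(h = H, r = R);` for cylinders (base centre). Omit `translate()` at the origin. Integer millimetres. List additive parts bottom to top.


cube([320, 320, 80]);
translate([40, 40, 80]) cube([240, 240, 80]);


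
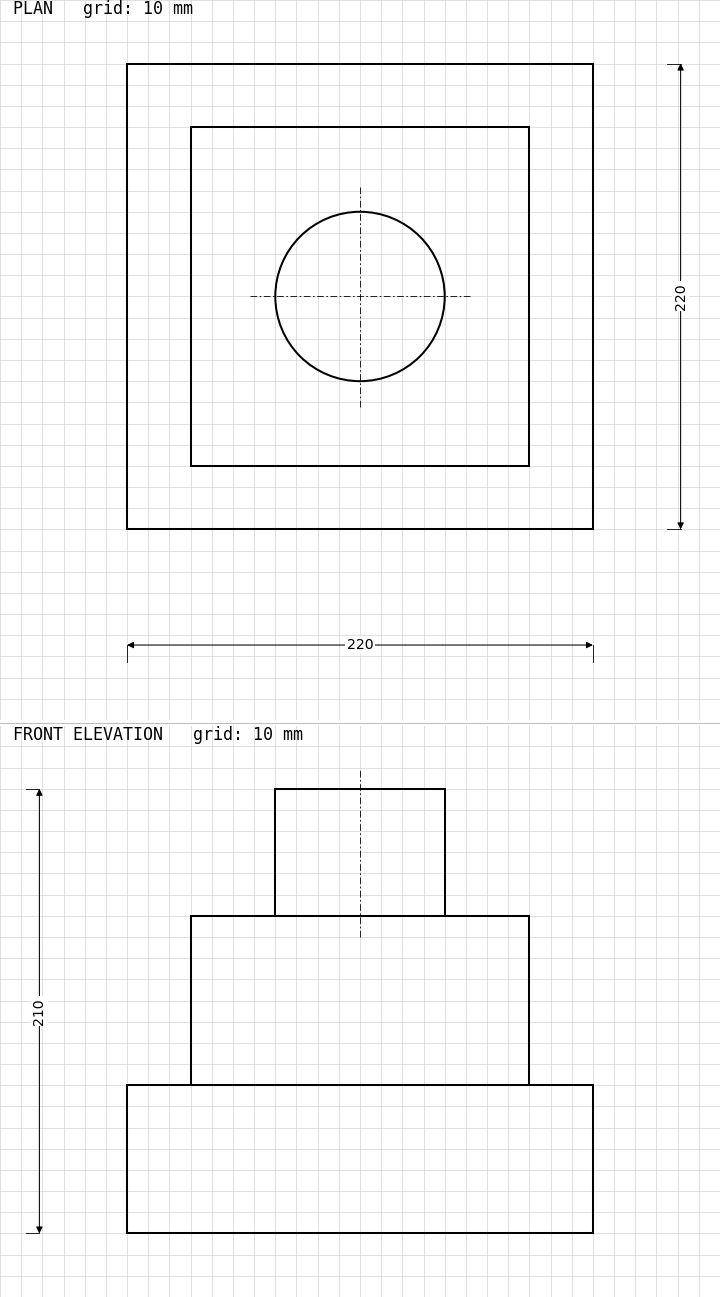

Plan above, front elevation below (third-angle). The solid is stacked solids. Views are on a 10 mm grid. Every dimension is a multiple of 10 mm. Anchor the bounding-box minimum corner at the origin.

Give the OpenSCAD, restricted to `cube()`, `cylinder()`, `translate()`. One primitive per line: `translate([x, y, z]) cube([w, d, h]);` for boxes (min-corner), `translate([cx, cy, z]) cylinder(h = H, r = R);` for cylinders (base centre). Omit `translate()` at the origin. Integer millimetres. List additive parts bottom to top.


cube([220, 220, 70]);
translate([30, 30, 70]) cube([160, 160, 80]);
translate([110, 110, 150]) cylinder(h = 60, r = 40);
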